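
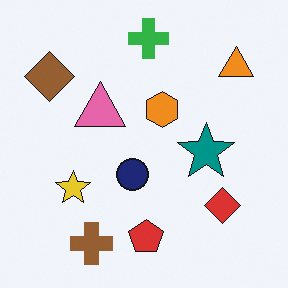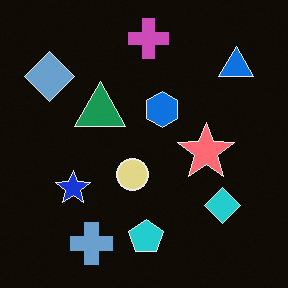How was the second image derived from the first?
The transformation is: color-inverted (negative).

The light background has become dark and every shape's color is its complement — a photographic negative.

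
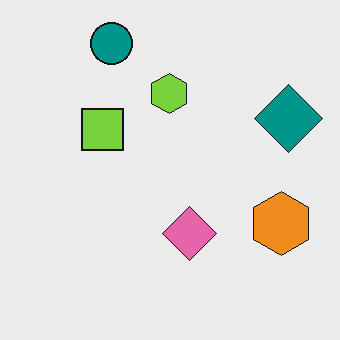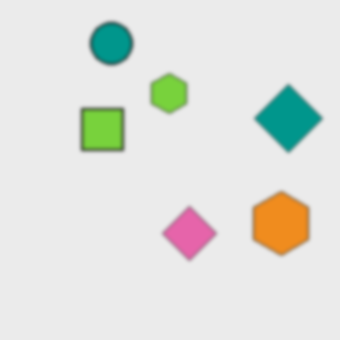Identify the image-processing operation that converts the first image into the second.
The second image is the first lightly blurred.

Shape edges and outlines are uniformly softened across the whole image.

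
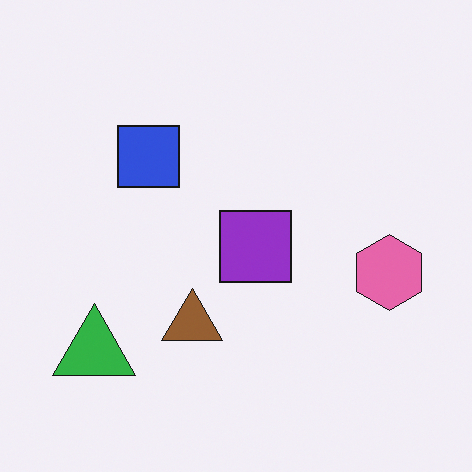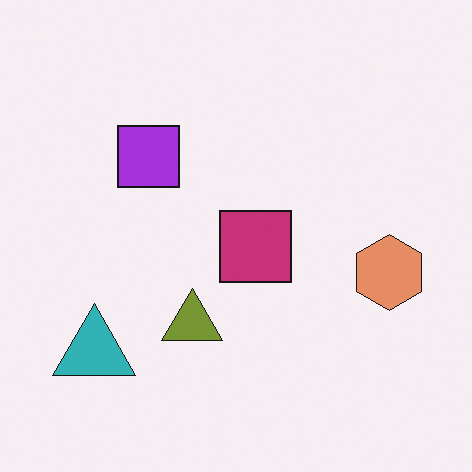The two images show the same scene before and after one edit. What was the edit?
Hue-shifted by a small amount.

Every shape's color has rotated by the same amount around the hue wheel — a uniform hue shift.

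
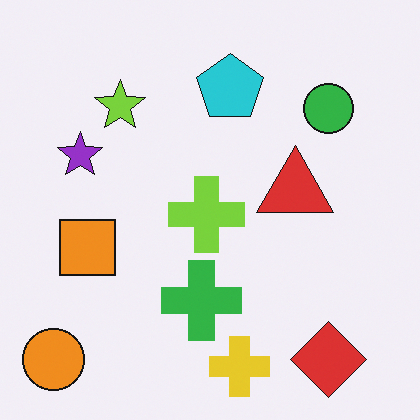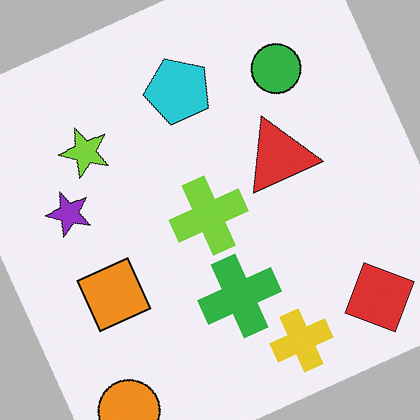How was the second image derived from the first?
The transformation is: rotated counter-clockwise by a moderate amount.

Every shape is tilted by the same angle and the image corners show triangular fill wedges — a whole-image rotation by a non-right angle.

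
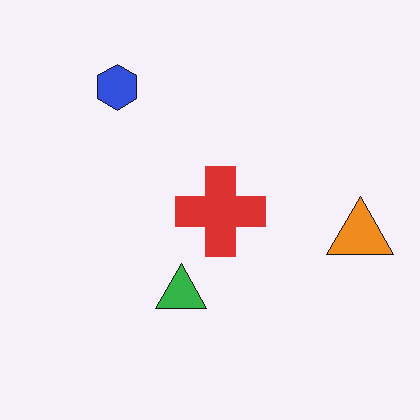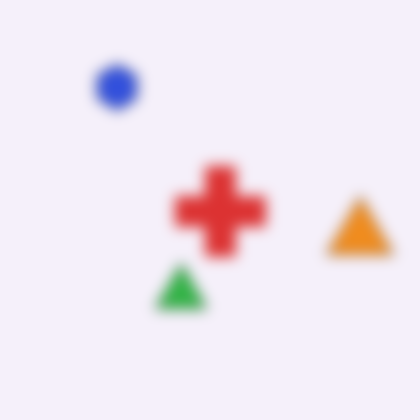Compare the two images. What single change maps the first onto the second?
The second image is the first heavily blurred.

Shape edges and outlines are uniformly softened across the whole image.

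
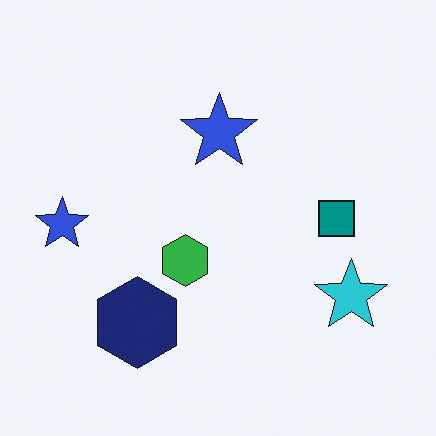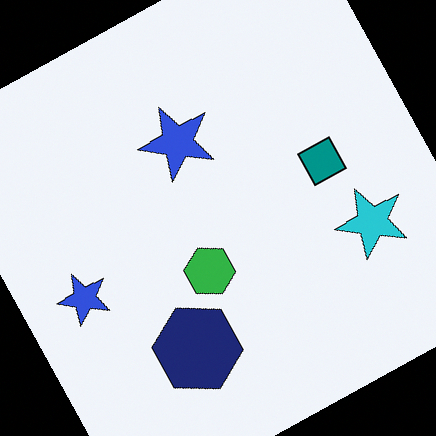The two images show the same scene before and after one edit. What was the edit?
The image was rotated counter-clockwise by a moderate amount.

Every shape is tilted by the same angle and the image corners show triangular fill wedges — a whole-image rotation by a non-right angle.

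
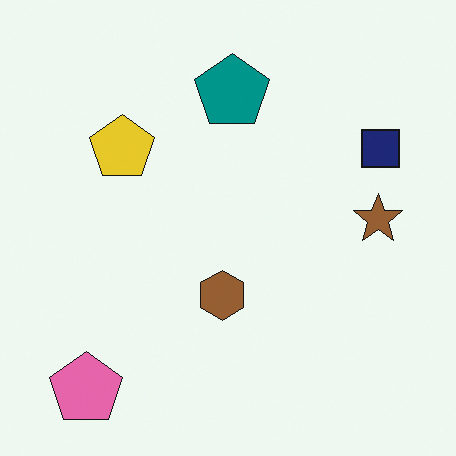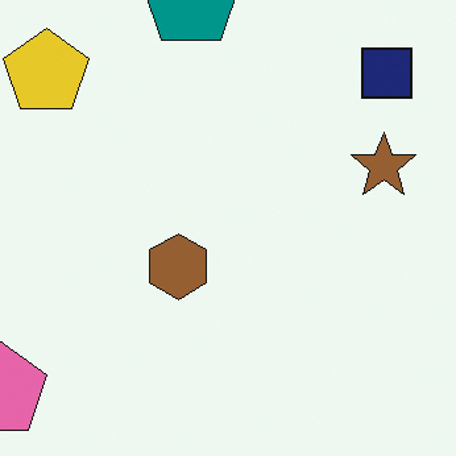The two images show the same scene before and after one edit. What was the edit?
Cropped slightly and scaled back up.

The visible shapes are larger and the field of view is narrower; shapes near the original edges may be partly or wholly outside the frame — a crop-and-rescale.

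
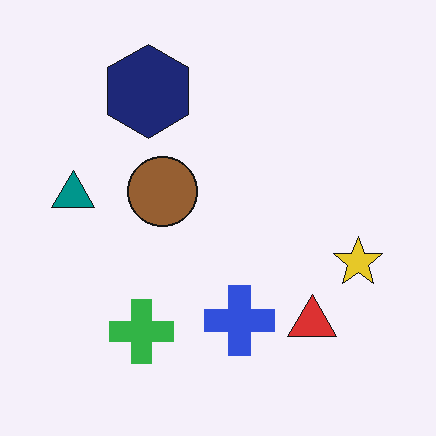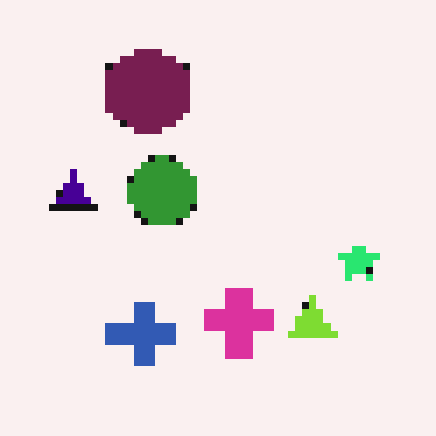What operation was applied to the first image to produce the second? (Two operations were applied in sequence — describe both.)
The image was pixelated into visible square blocks, then hue-shifted through roughly a third of the color wheel.

Shapes are reduced to large square blocks; fine edges and outlines are lost — a downscale-then-upscale (mosaic) effect. Every shape's color has rotated by the same amount around the hue wheel — a uniform hue shift.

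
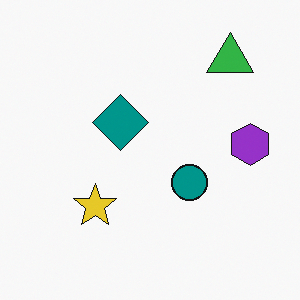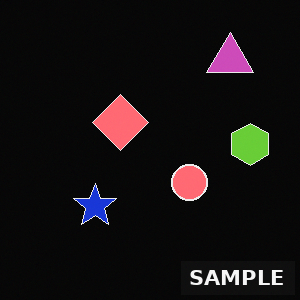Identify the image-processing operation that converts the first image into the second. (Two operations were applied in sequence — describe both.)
This is the original image color-inverted (negative), then watermarked with the text "SAMPLE" in the lower-right corner.

The light background has become dark and every shape's color is its complement — a photographic negative. A dark label reading "SAMPLE" appears in the lower-right corner.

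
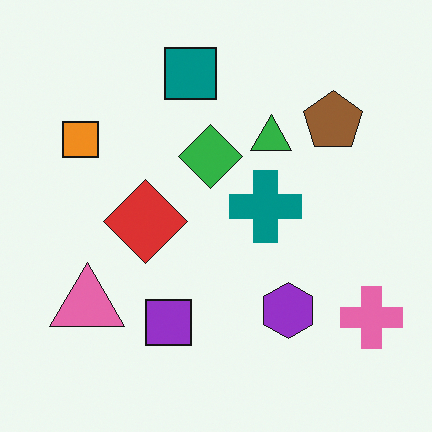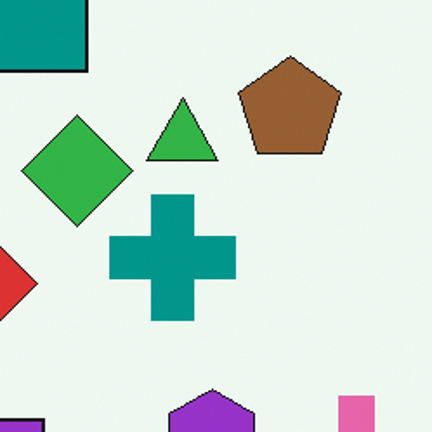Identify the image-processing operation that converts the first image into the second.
It was cropped tightly and scaled back up.

The visible shapes are larger and the field of view is narrower; shapes near the original edges may be partly or wholly outside the frame — a crop-and-rescale.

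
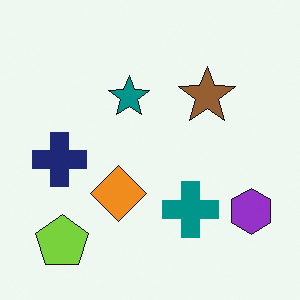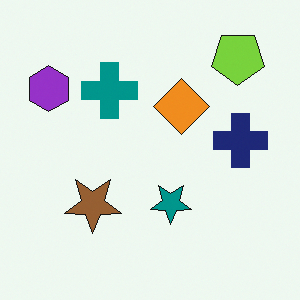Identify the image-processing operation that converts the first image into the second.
The image was rotated 180°.

The lime pentagon sits in the bottom-left of the first image and the top-right of the second — consistent with a whole-image 180° rotation.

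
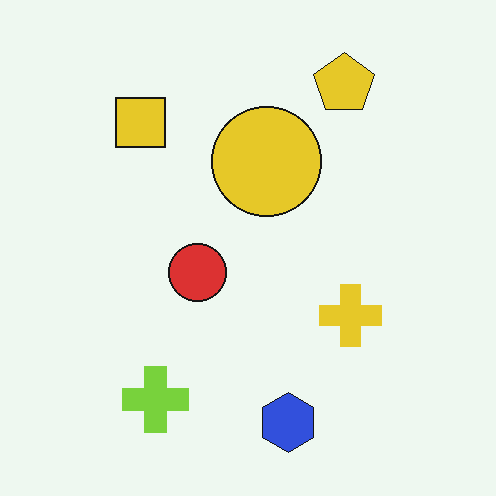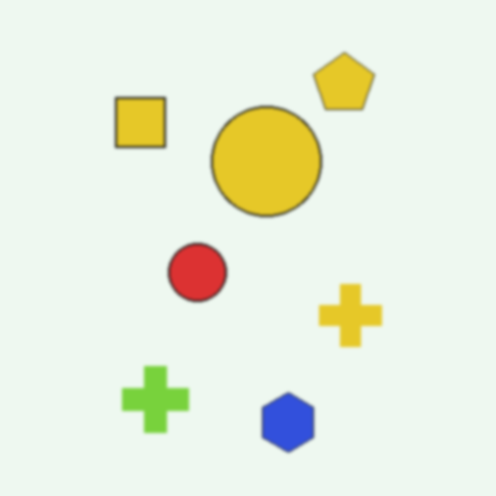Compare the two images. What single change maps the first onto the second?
Given a subtle gaussian blur.

Shape edges and outlines are uniformly softened across the whole image.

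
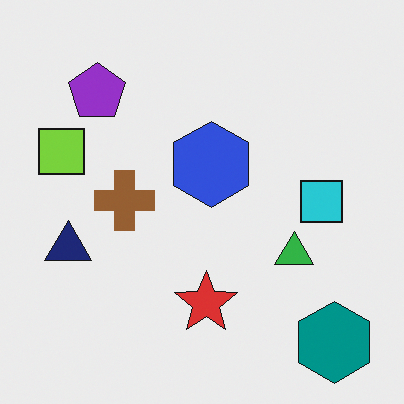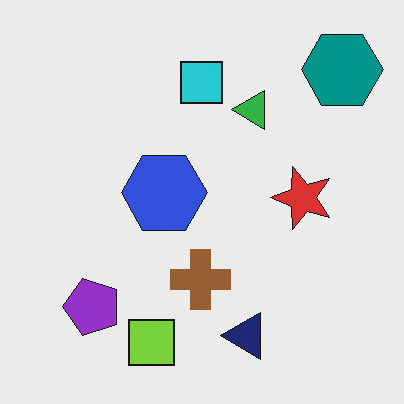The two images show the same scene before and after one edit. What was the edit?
The image was rotated 90° counter-clockwise.

The teal hexagon sits in the bottom-right of the first image and the top-right of the second — consistent with a whole-image 90° counter-clockwise rotation.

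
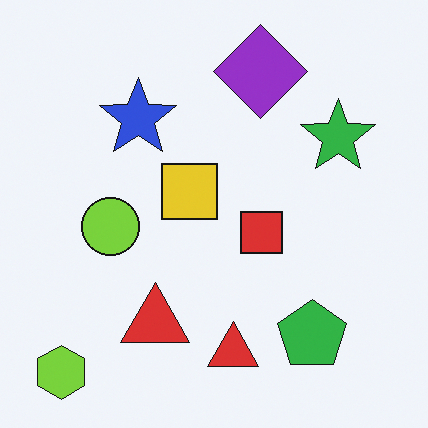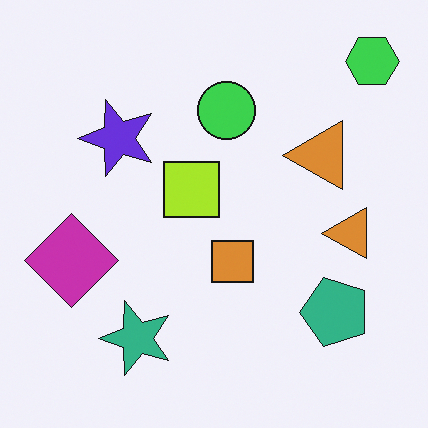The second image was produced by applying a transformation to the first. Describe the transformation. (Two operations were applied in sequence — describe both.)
The image was transposed (reflected across the top-left ↔ bottom-right diagonal), then hue-shifted by a small amount.

Shapes have swapped their row and column positions — what was in the top-right is now in the bottom-left — a diagonal reflection. Every shape's color has rotated by the same amount around the hue wheel — a uniform hue shift.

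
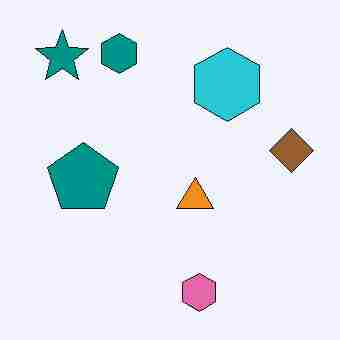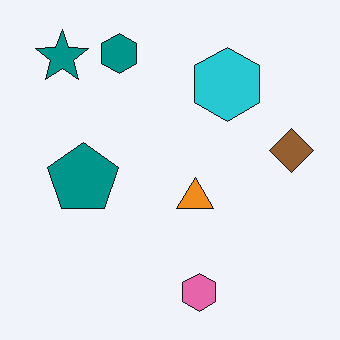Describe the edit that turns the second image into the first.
It was degraded with heavy JPEG compression.

Blocky 8×8 compression artifacts appear around shape edges and the flat background shows ringing — characteristic JPEG degradation.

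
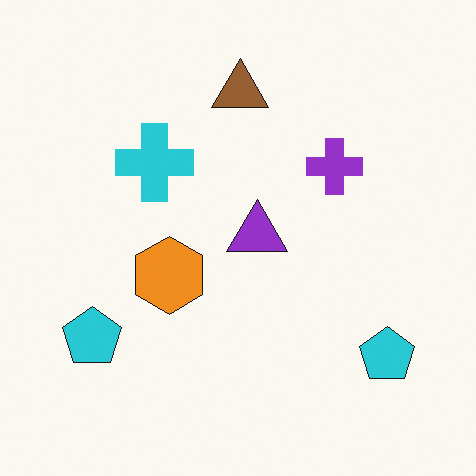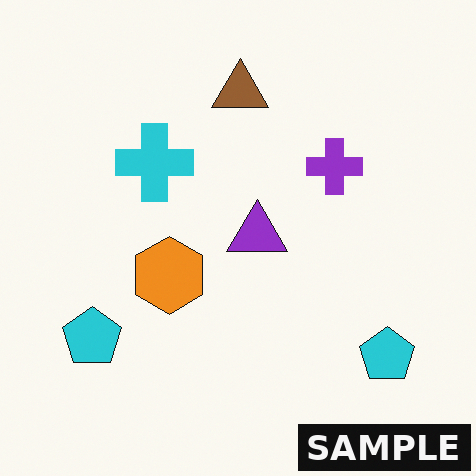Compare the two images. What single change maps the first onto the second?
It was watermarked with the text "SAMPLE" in the lower-right corner.

A dark label reading "SAMPLE" appears in the lower-right corner.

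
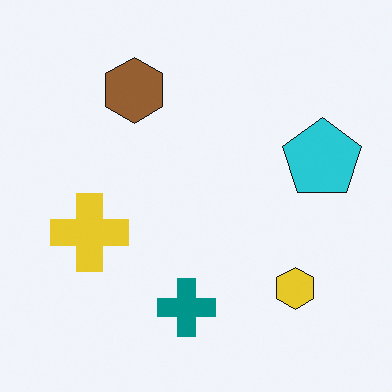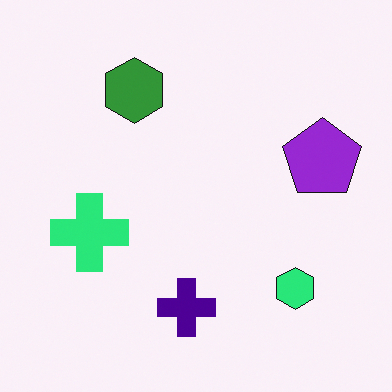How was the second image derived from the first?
The transformation is: hue-shifted noticeably.

Every shape's color has rotated by the same amount around the hue wheel — a uniform hue shift.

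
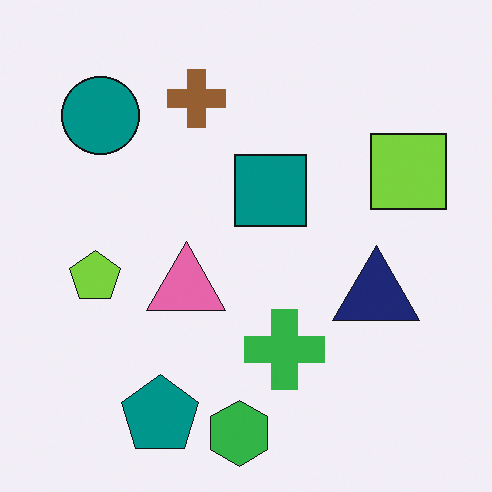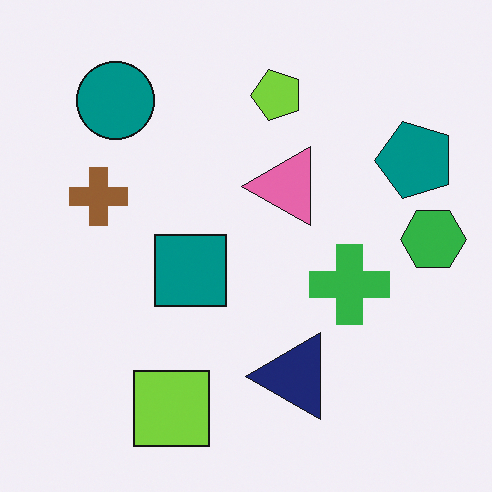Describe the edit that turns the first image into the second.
This is the original image transposed (reflected across the top-left ↔ bottom-right diagonal).

Shapes have swapped their row and column positions — what was in the top-right is now in the bottom-left — a diagonal reflection.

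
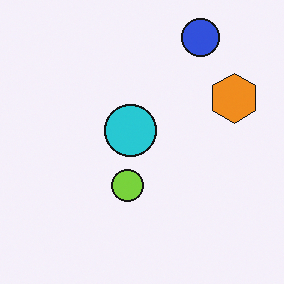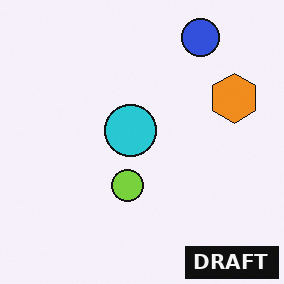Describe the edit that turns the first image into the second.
This is the original image watermarked with the text "DRAFT" in the lower-right corner.

A dark label reading "DRAFT" appears in the lower-right corner.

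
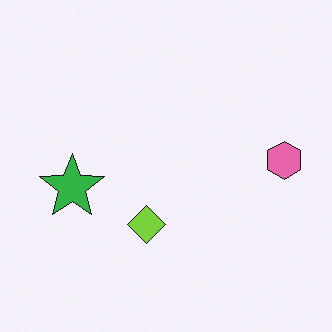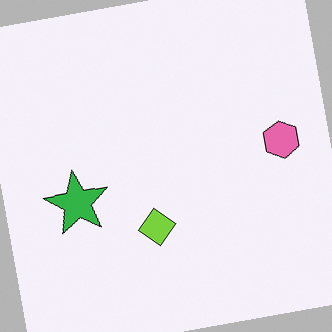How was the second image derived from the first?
The transformation is: rotated counter-clockwise by a slight angle.

Every shape is tilted by the same angle and the image corners show triangular fill wedges — a whole-image rotation by a non-right angle.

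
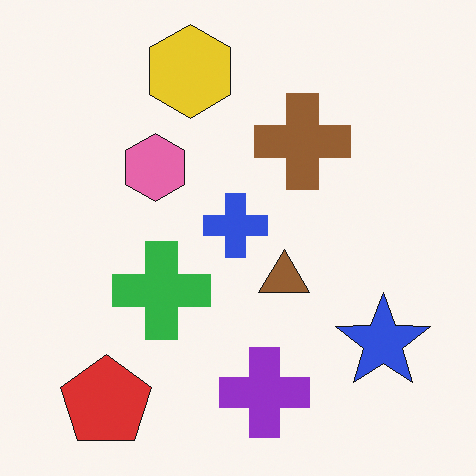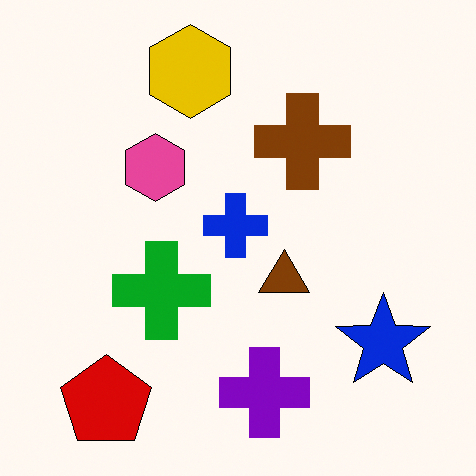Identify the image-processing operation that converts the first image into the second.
Given slightly increased contrast.

Tones are pushed away from mid-grey across the whole image — a global contrast change.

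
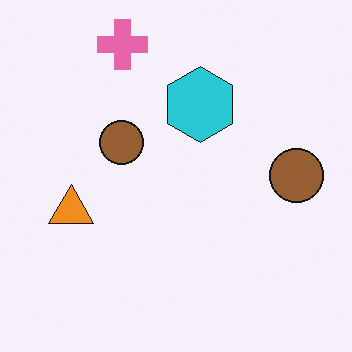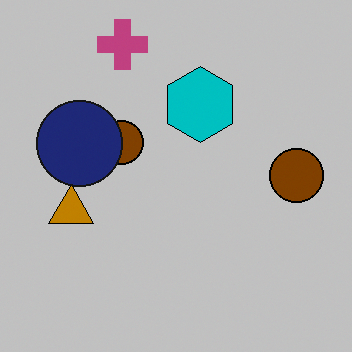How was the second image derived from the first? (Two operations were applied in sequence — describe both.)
The image was aggressively posterized, then overlaid with an additional navy circle.

Each flat color has snapped to a coarser quantized level — most visibly, the near-white background has dropped to a flat grey. A navy circle appears in the second image that is absent from the first.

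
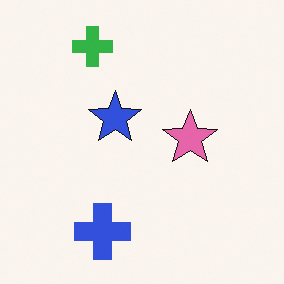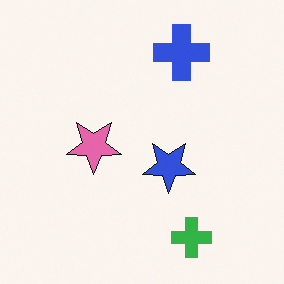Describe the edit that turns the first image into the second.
This is the original image rotated 180°.

The green cross sits in the top-left of the first image and the bottom-right of the second — consistent with a whole-image 180° rotation.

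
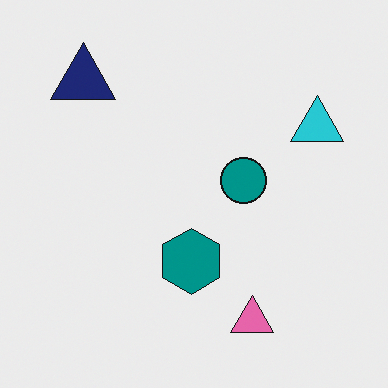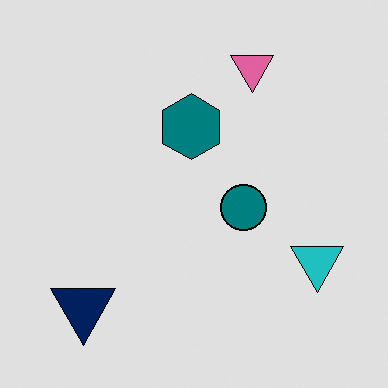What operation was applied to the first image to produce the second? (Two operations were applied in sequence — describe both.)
The image was posterized to a reduced palette, then flipped vertically (top ↔ bottom).

Each flat color has snapped to a coarser quantized level — most visibly, the near-white background has dropped to a flat grey. The pink triangle is in the bottom of the first image and the top of the second — shapes on opposite sides of the horizontal midline have swapped in a mirror flip.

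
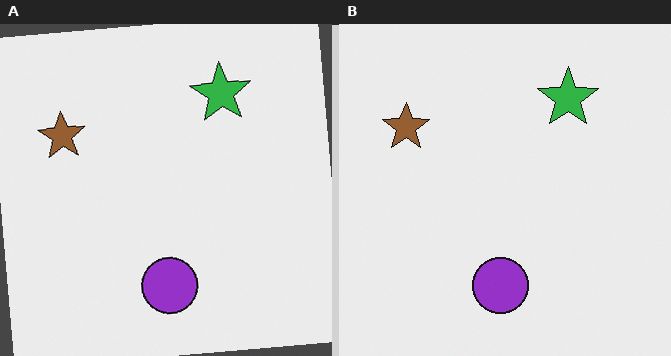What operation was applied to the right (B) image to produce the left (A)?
The left (A) image is the right (B) rotated counter-clockwise by a small amount.

Every shape is tilted by the same angle and the image corners show triangular fill wedges — a whole-image rotation by a non-right angle.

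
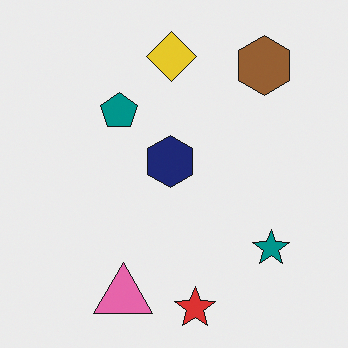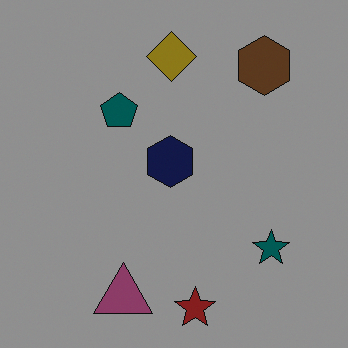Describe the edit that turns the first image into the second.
The transformation is: substantially darkened.

Every pixel — background and shapes alike — is uniformly darkened.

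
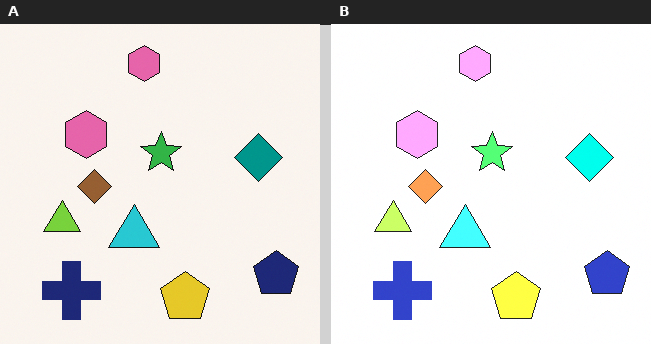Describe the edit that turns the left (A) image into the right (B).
The transformation is: noticeably brightened.

Every pixel — background and shapes alike — is uniformly brightened.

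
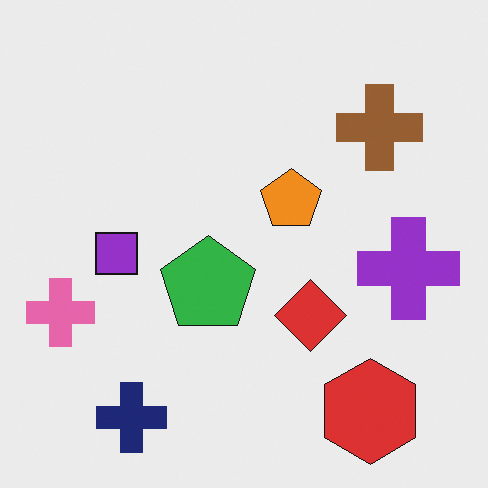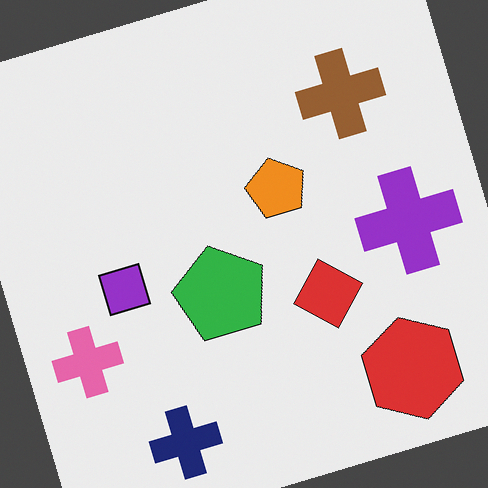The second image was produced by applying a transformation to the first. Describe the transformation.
It was rotated counter-clockwise by a moderate amount.

Every shape is tilted by the same angle and the image corners show triangular fill wedges — a whole-image rotation by a non-right angle.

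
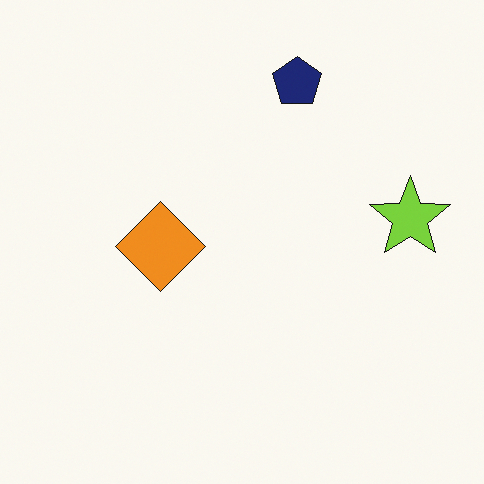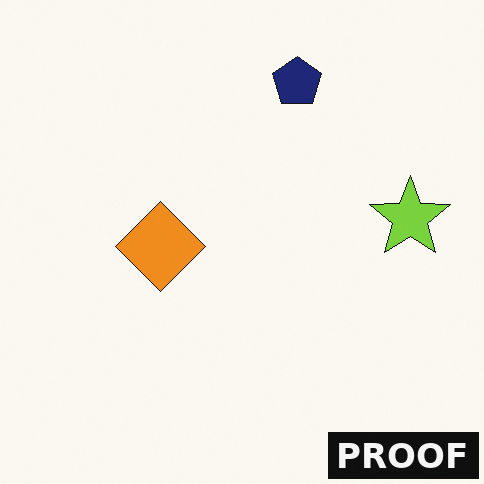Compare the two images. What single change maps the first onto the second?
Watermarked with the text "PROOF" in the lower-right corner.

A dark label reading "PROOF" appears in the lower-right corner.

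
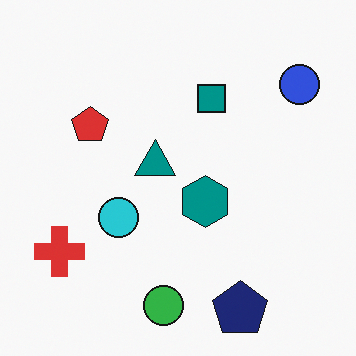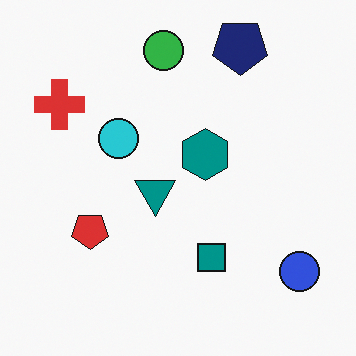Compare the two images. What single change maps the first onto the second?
It was flipped vertically (top ↔ bottom).

The navy pentagon is in the bottom-right of the first image and the top-right of the second — shapes on opposite sides of the horizontal midline have swapped in a mirror flip.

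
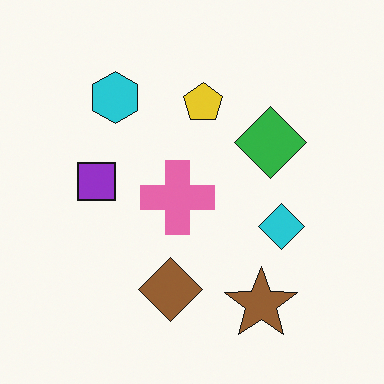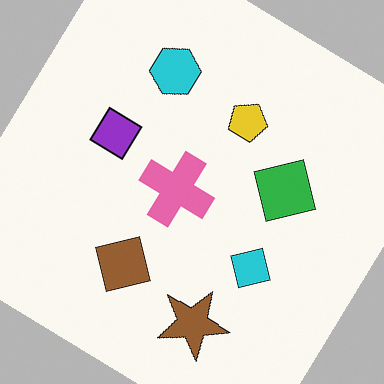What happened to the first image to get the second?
The transformation is: rotated clockwise by a large amount — several tens of degrees.

Every shape is tilted by the same angle and the image corners show triangular fill wedges — a whole-image rotation by a non-right angle.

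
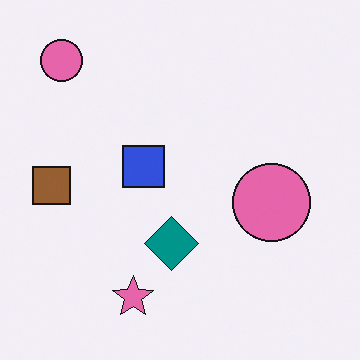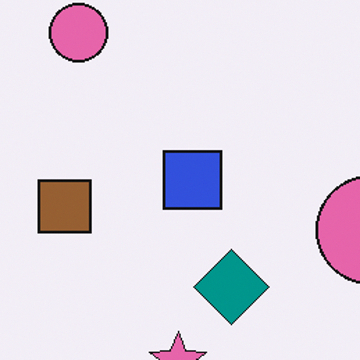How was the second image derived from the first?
The second image is the first cropped to a modestly smaller region and rescaled.

The visible shapes are larger and the field of view is narrower; shapes near the original edges may be partly or wholly outside the frame — a crop-and-rescale.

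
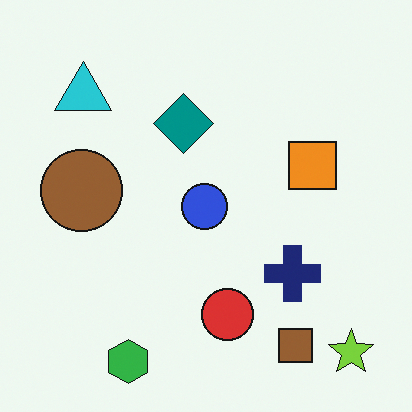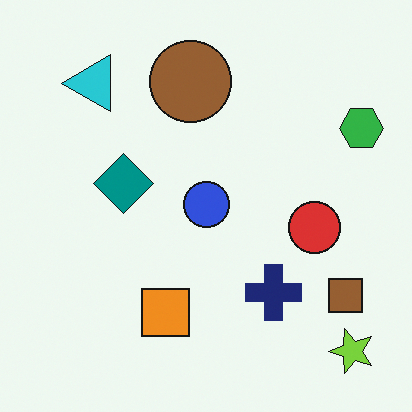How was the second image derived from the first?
It was transposed (reflected across the top-left ↔ bottom-right diagonal).

Shapes have swapped their row and column positions — what was in the top-right is now in the bottom-left — a diagonal reflection.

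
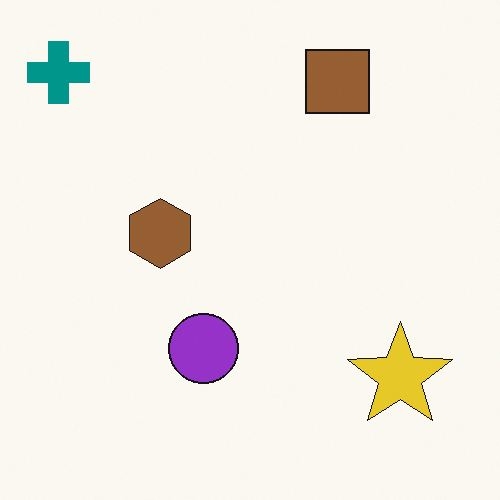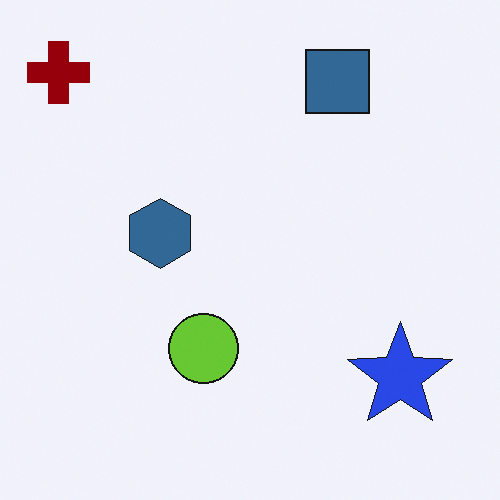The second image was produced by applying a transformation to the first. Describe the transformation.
The image was hue-shifted through roughly half the color wheel.

Every shape's color has rotated by the same amount around the hue wheel — a uniform hue shift.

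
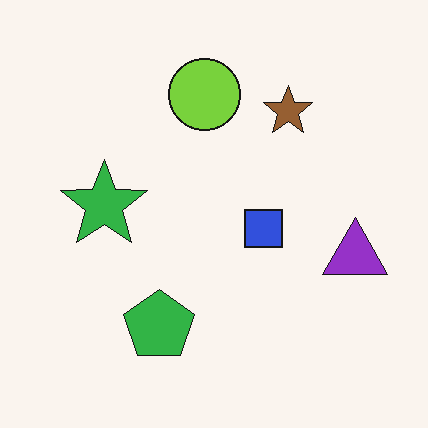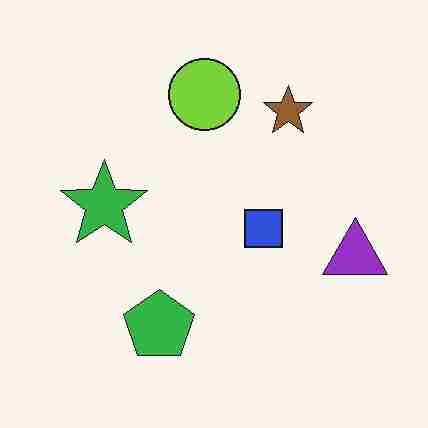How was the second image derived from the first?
The transformation is: heavily JPEG-compressed with obvious blocking artifacts.

Blocky 8×8 compression artifacts appear around shape edges and the flat background shows ringing — characteristic JPEG degradation.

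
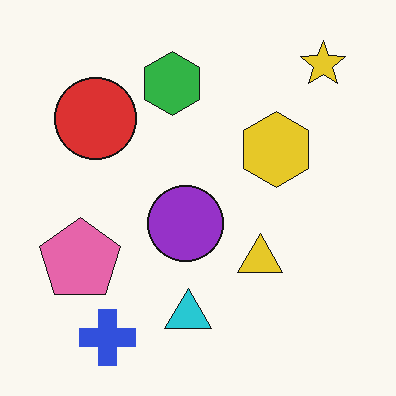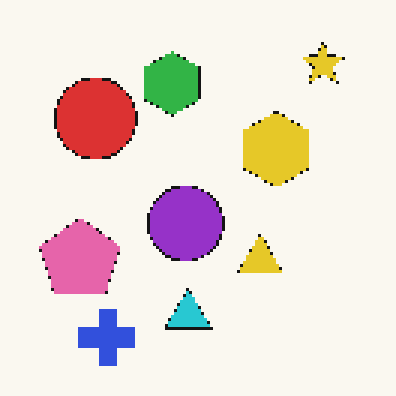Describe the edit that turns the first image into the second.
The second image is the first mildly pixelated.

Shapes are reduced to large square blocks; fine edges and outlines are lost — a downscale-then-upscale (mosaic) effect.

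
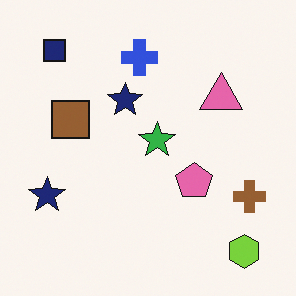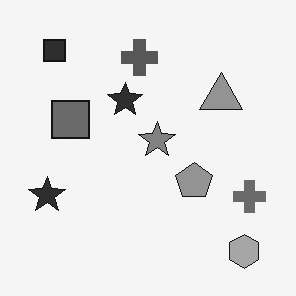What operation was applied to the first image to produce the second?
The image was converted to grayscale.

All color is removed — every shape is now a shade of grey.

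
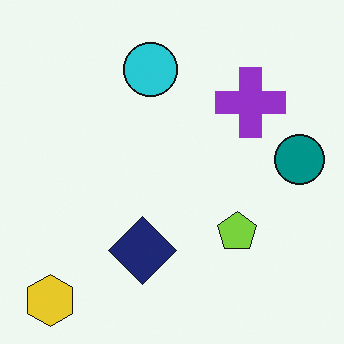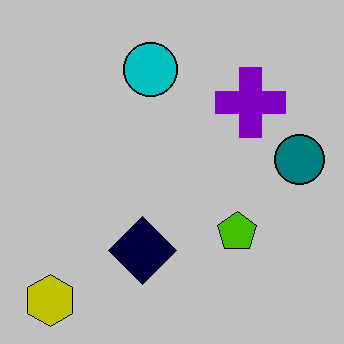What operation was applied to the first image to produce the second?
The second image is the first heavily posterized to just a handful of flat colors.

Each flat color has snapped to a coarser quantized level — most visibly, the near-white background has dropped to a flat grey.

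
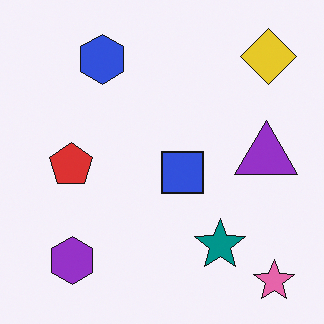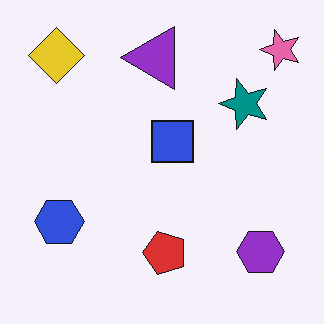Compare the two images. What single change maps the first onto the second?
The image was rotated 90° counter-clockwise.

The pink star sits in the bottom-right of the first image and the top-right of the second — consistent with a whole-image 90° counter-clockwise rotation.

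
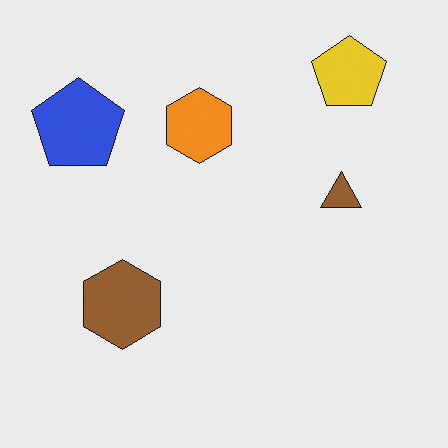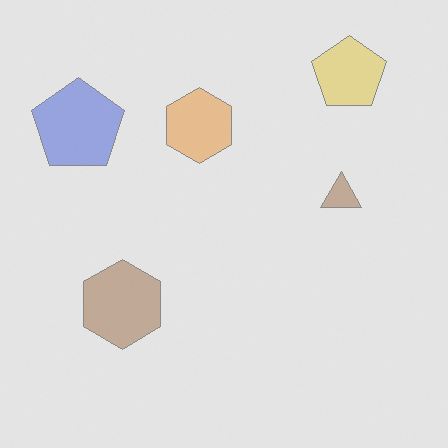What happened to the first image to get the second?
It was washed out (contrast reduced).

Tones are pushed toward mid-grey across the whole image — a global contrast change.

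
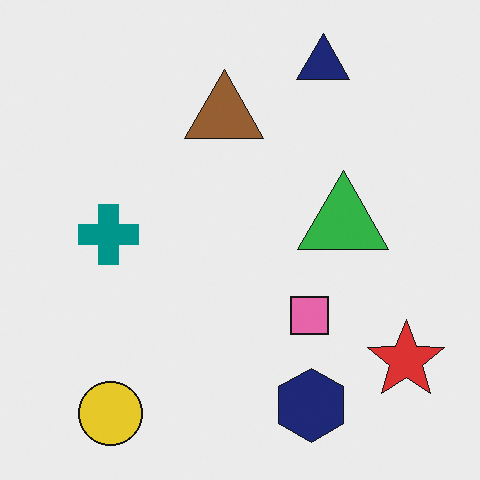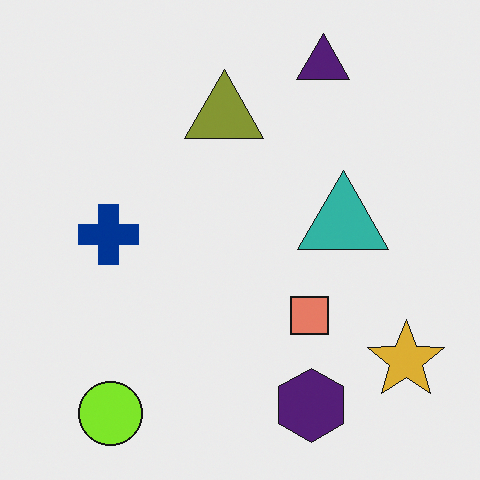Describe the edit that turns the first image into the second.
This is the original image hue-shifted by a small amount.

Every shape's color has rotated by the same amount around the hue wheel — a uniform hue shift.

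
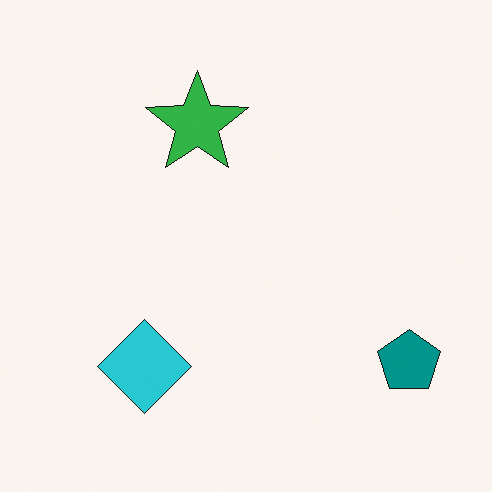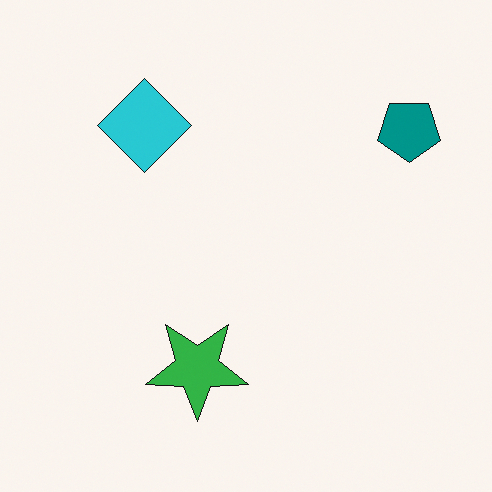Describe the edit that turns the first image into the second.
Flipped vertically (top ↔ bottom).

The green star is in the top of the first image and the bottom of the second — shapes on opposite sides of the horizontal midline have swapped in a mirror flip.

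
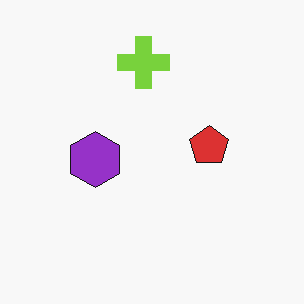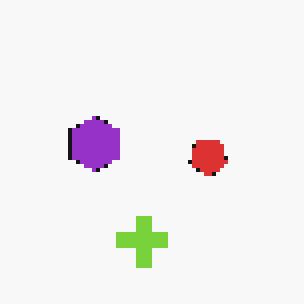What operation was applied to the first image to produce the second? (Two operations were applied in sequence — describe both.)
Flipped vertically (top ↔ bottom), then mildly pixelated.

The lime cross is in the top of the first image and the bottom of the second — shapes on opposite sides of the horizontal midline have swapped in a mirror flip. Shapes are reduced to large square blocks; fine edges and outlines are lost — a downscale-then-upscale (mosaic) effect.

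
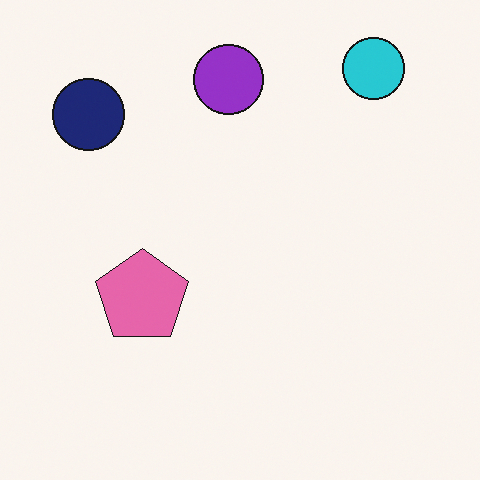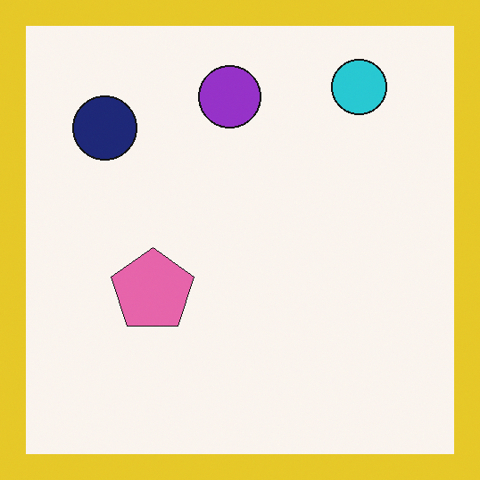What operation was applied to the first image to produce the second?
The transformation is: framed with a yellow border.

A solid yellow frame runs around the edge of the second image, with the content slightly shrunk inside it.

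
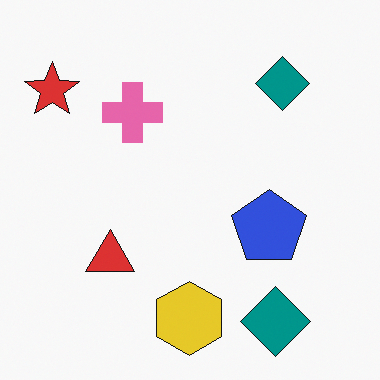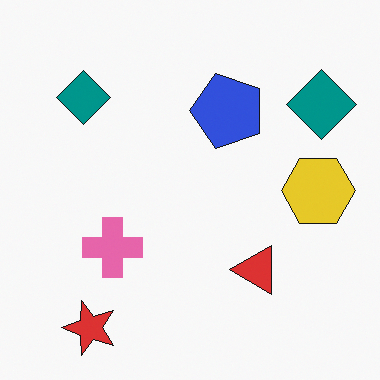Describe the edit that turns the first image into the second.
The image was rotated 90° counter-clockwise.

The red star sits in the top-left of the first image and the bottom-left of the second — consistent with a whole-image 90° counter-clockwise rotation.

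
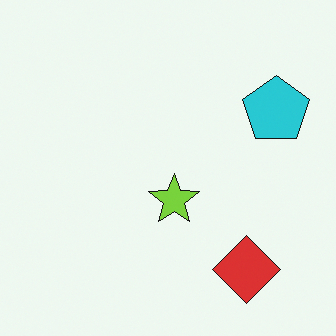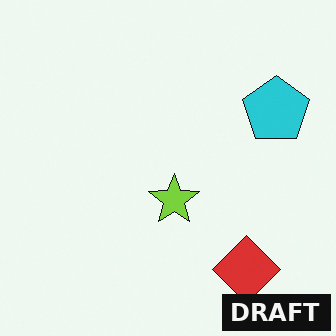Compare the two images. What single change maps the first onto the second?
The image was watermarked with the text "DRAFT" in the lower-right corner.

A dark label reading "DRAFT" appears in the lower-right corner.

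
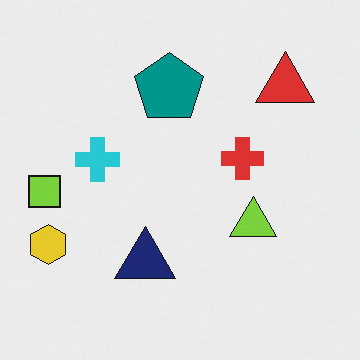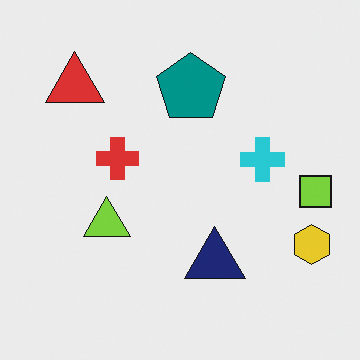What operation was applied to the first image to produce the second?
It was flipped horizontally (left ↔ right).

The lime square is in the left of the first image and the right of the second — shapes on opposite sides of the vertical midline have swapped in a mirror flip.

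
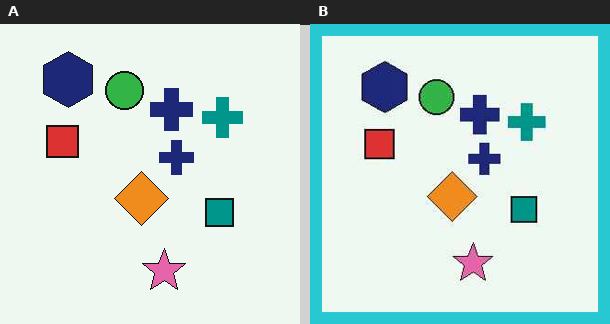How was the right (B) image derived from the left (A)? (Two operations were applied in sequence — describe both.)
The image was given moderate JPEG compression, then framed with a cyan border.

Blocky 8×8 compression artifacts appear around shape edges and the flat background shows ringing — characteristic JPEG degradation. A solid cyan frame runs around the edge of the right (B) image, with the content slightly shrunk inside it.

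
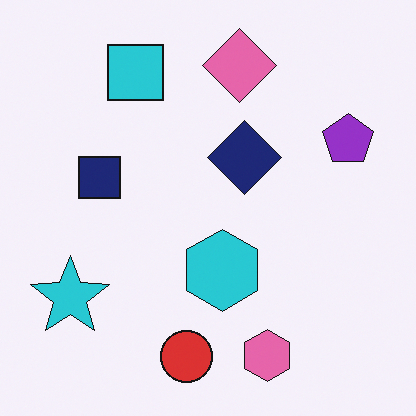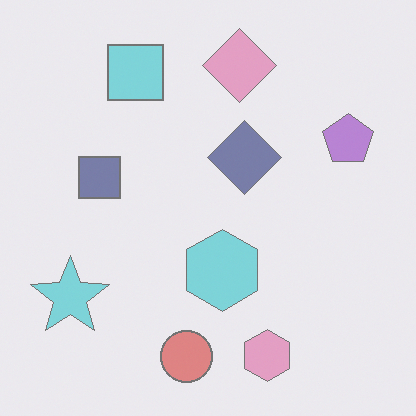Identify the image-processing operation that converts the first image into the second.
The second image is the first washed out (contrast reduced).

Tones are pushed toward mid-grey across the whole image — a global contrast change.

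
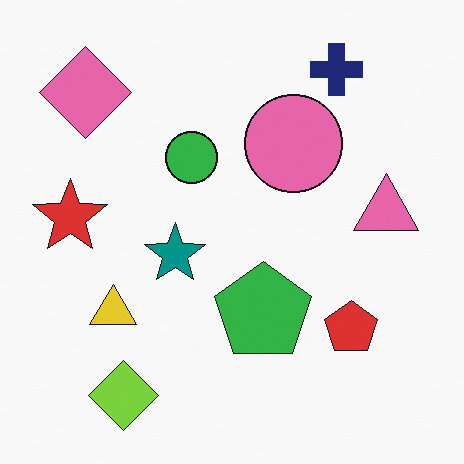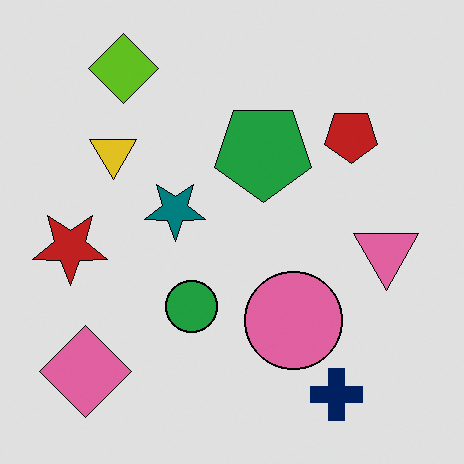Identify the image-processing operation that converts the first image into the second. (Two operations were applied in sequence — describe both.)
The transformation is: moderately posterized, then flipped vertically (top ↔ bottom).

Each flat color has snapped to a coarser quantized level — most visibly, the near-white background has dropped to a flat grey. The navy cross is in the top-right of the first image and the bottom-right of the second — shapes on opposite sides of the horizontal midline have swapped in a mirror flip.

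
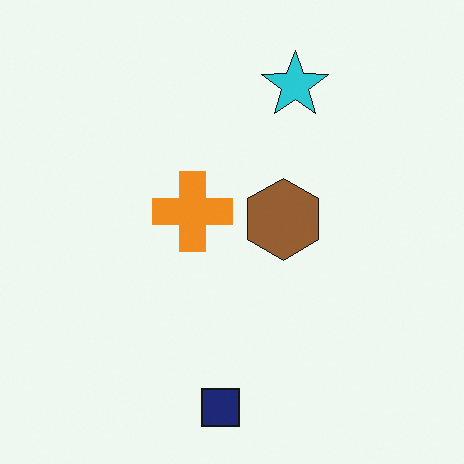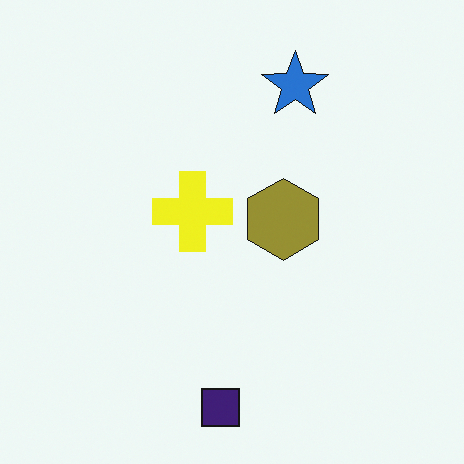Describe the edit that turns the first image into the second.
The second image is the first hue-shifted slightly.

Every shape's color has rotated by the same amount around the hue wheel — a uniform hue shift.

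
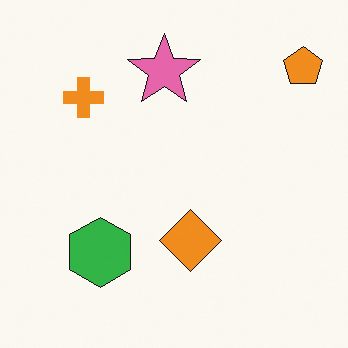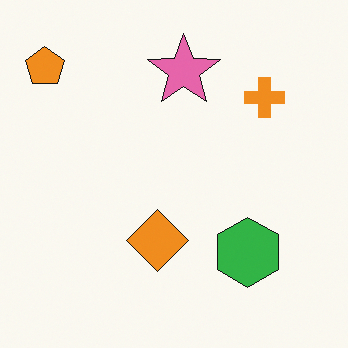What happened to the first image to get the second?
Flipped horizontally (left ↔ right).

The orange pentagon is in the top-right of the first image and the top-left of the second — shapes on opposite sides of the vertical midline have swapped in a mirror flip.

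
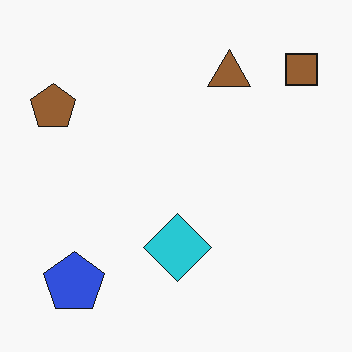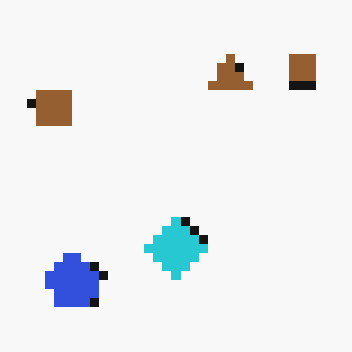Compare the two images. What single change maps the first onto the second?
It was heavily pixelated into large blocks.

Shapes are reduced to large square blocks; fine edges and outlines are lost — a downscale-then-upscale (mosaic) effect.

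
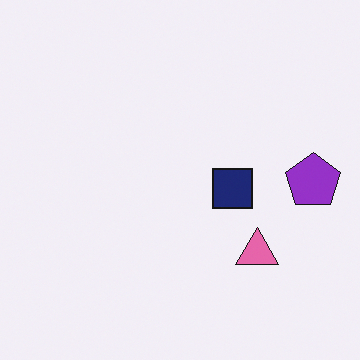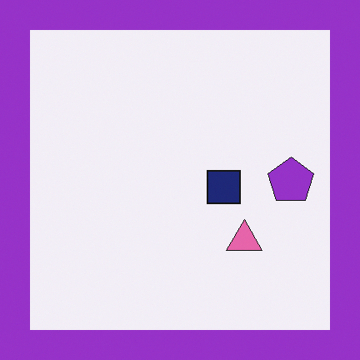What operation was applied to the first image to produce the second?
The image was framed with a purple border.

A solid purple frame runs around the edge of the second image, with the content slightly shrunk inside it.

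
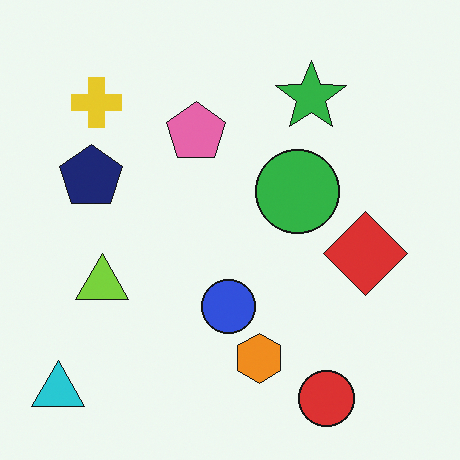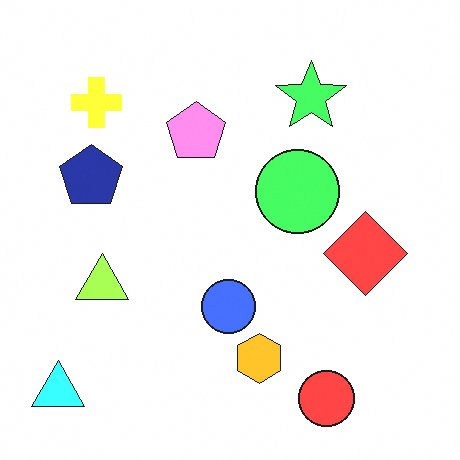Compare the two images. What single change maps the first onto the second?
The image was substantially brightened.

Every pixel — background and shapes alike — is uniformly brightened.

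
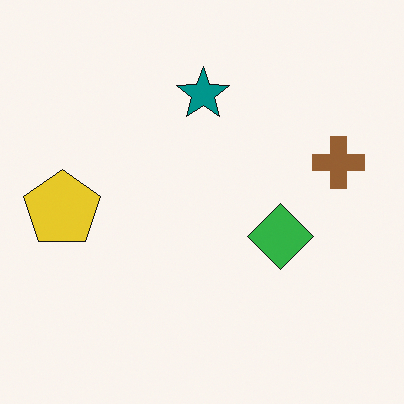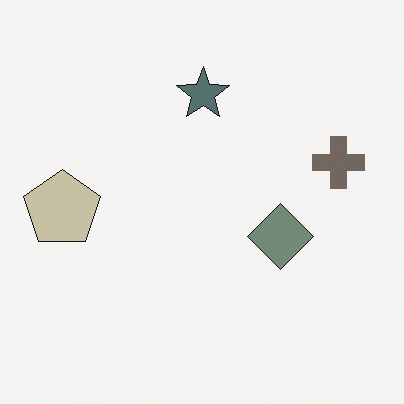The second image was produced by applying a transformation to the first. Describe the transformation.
The transformation is: heavily desaturated.

All colors are more muted and greyish — a global saturation change.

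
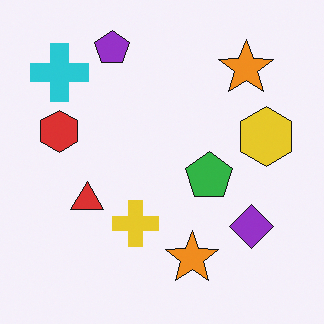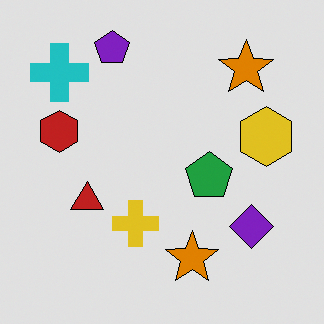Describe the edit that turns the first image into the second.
Posterized to a reduced palette.

Each flat color has snapped to a coarser quantized level — most visibly, the near-white background has dropped to a flat grey.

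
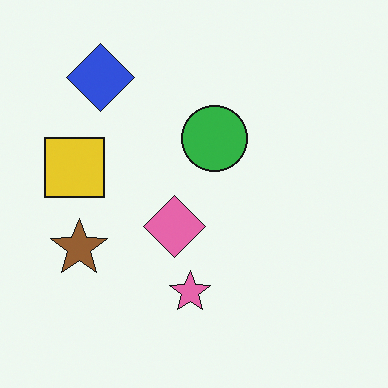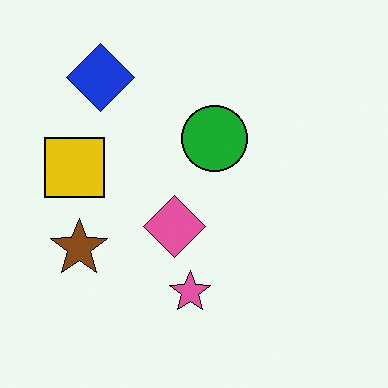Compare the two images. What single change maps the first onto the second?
This is the original image given slightly increased contrast.

Tones are pushed away from mid-grey across the whole image — a global contrast change.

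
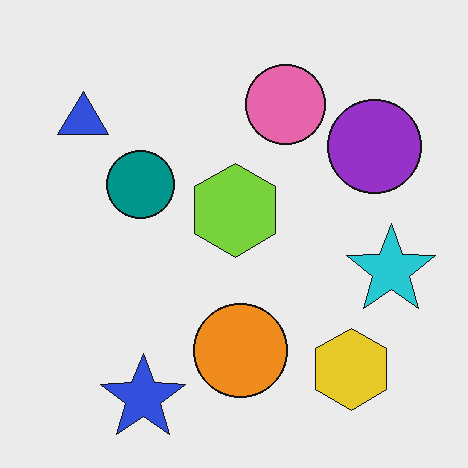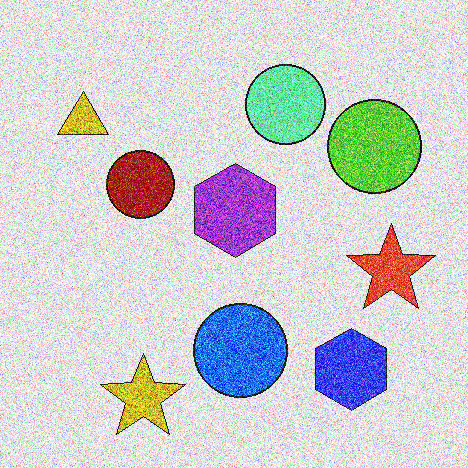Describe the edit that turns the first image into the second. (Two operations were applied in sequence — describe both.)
This is the original image degraded with a thick layer of grain, then hue-shifted by a large amount.

Random speckle covers the whole image, including the flat background. Every shape's color has rotated by the same amount around the hue wheel — a uniform hue shift.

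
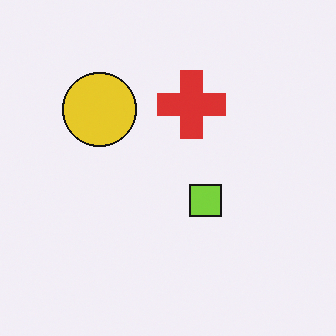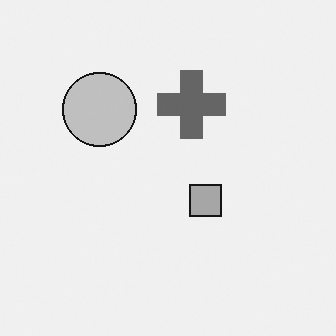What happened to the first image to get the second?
The second image is the first converted to grayscale.

All color is removed — every shape is now a shade of grey.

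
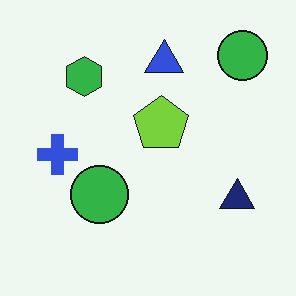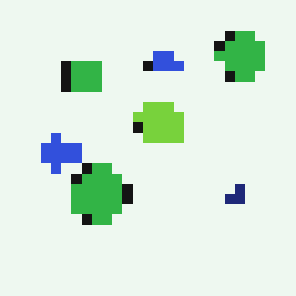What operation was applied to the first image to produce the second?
Heavily pixelated into large blocks.

Shapes are reduced to large square blocks; fine edges and outlines are lost — a downscale-then-upscale (mosaic) effect.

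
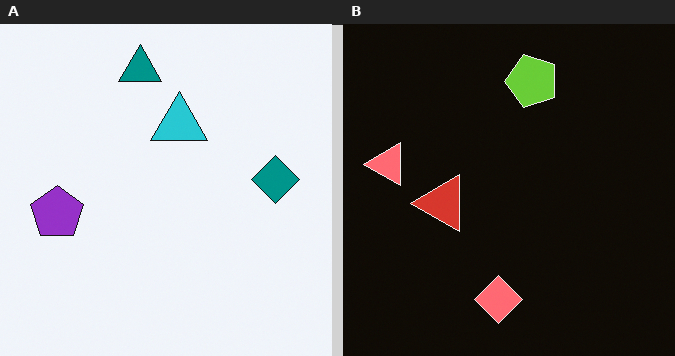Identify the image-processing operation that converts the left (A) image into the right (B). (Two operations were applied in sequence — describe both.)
The transformation is: transposed (reflected across the top-left ↔ bottom-right diagonal), then color-inverted (negative).

Shapes have swapped their row and column positions — what was in the top-right is now in the bottom-left — a diagonal reflection. The light background has become dark and every shape's color is its complement — a photographic negative.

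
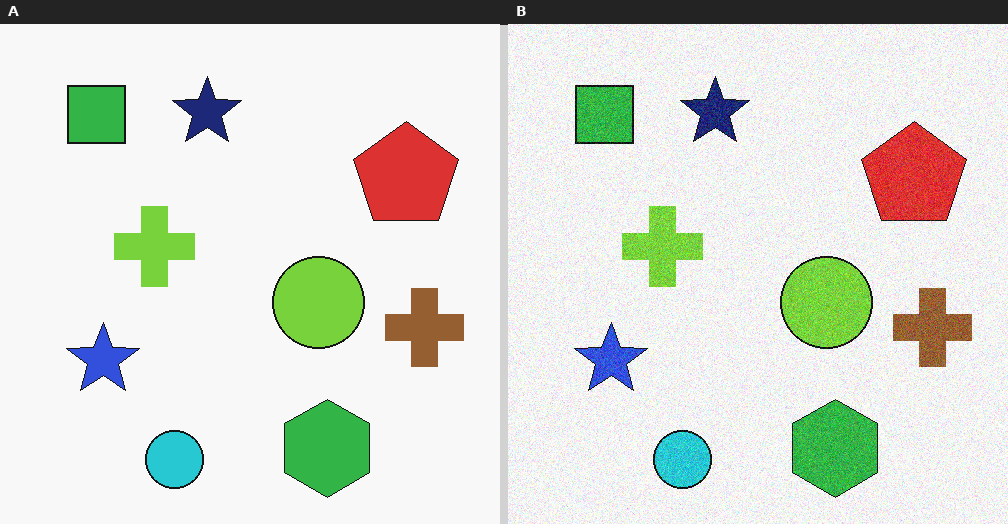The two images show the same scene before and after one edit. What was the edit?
Degraded with moderate additive noise.

Random speckle covers the whole image, including the flat background.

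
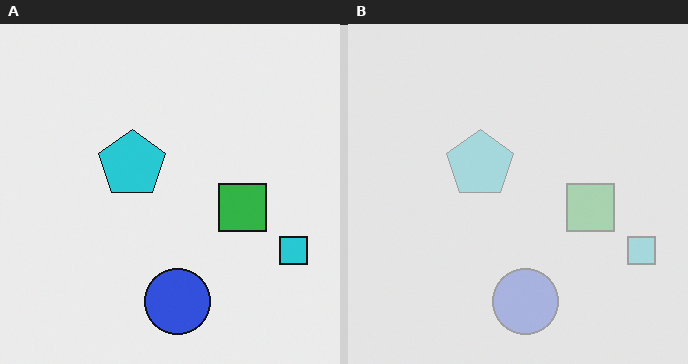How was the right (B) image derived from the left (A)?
The right (B) image is the left (A) washed out (contrast reduced).

Tones are pushed toward mid-grey across the whole image — a global contrast change.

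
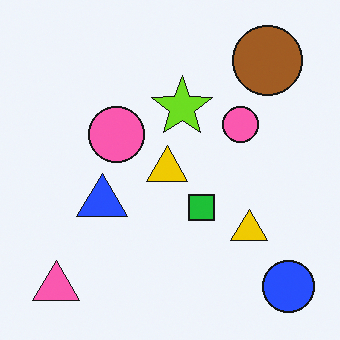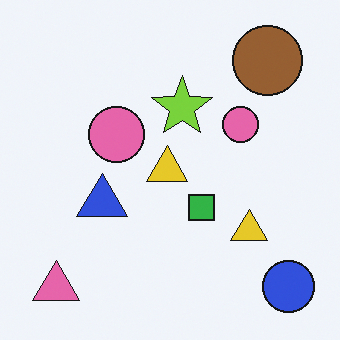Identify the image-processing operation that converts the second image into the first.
This is the original image slightly oversaturated.

All colors are more vivid — a global saturation change.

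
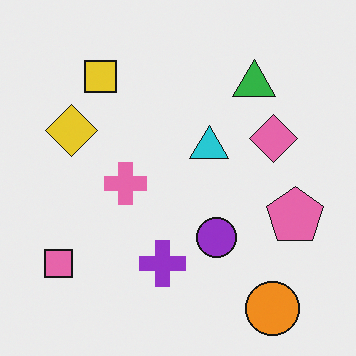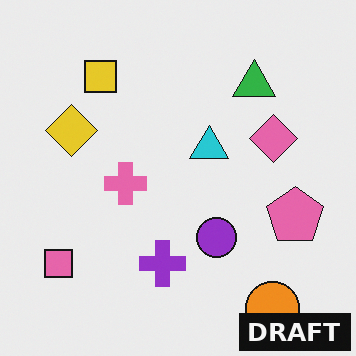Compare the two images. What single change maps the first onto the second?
Watermarked with the text "DRAFT" in the lower-right corner.

A dark label reading "DRAFT" appears in the lower-right corner.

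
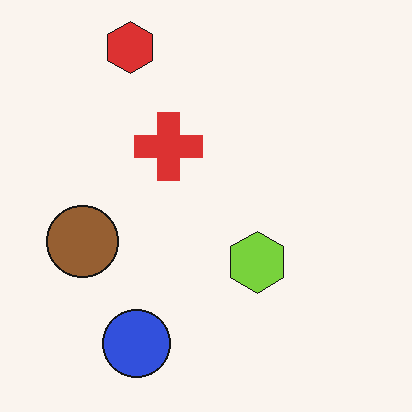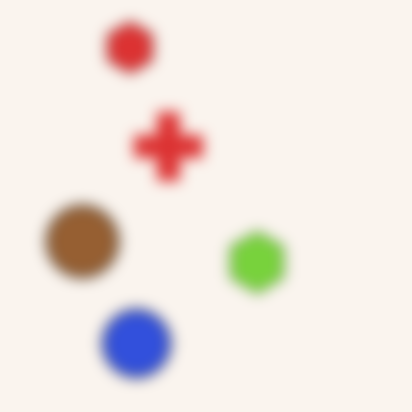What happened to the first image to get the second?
The transformation is: strongly gaussian-blurred.

Shape edges and outlines are uniformly softened across the whole image.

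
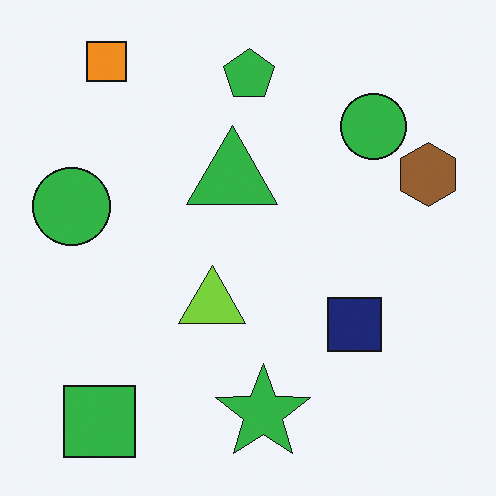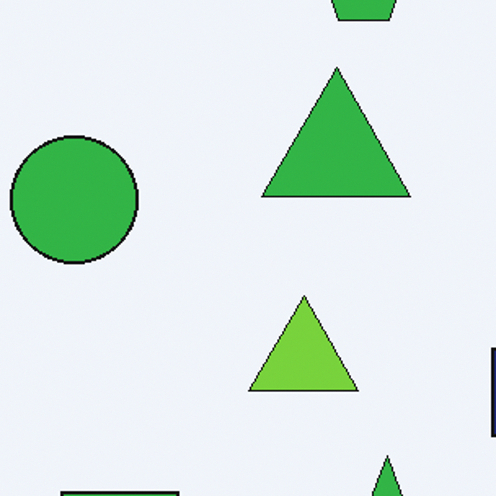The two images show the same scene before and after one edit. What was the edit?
It was cropped tightly and scaled back up.

The visible shapes are larger and the field of view is narrower; shapes near the original edges may be partly or wholly outside the frame — a crop-and-rescale.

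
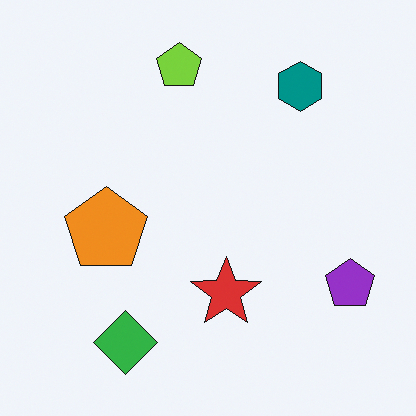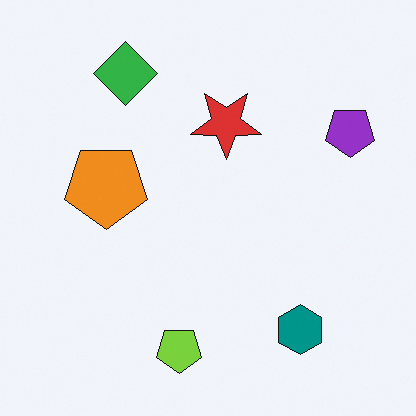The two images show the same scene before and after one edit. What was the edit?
It was flipped vertically (top ↔ bottom).

The lime pentagon is in the top of the first image and the bottom of the second — shapes on opposite sides of the horizontal midline have swapped in a mirror flip.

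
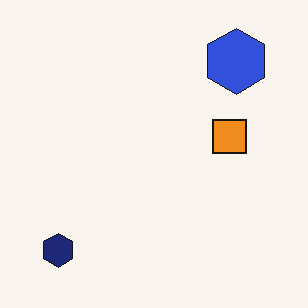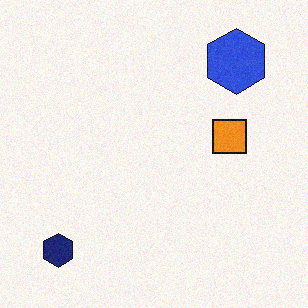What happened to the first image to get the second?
Degraded with subtle gaussian noise.

Random speckle covers the whole image, including the flat background.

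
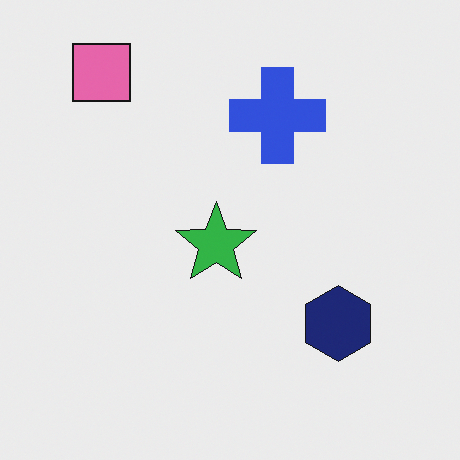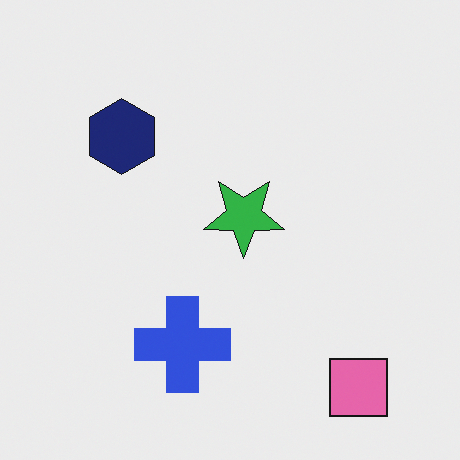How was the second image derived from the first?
Rotated 180°.

The pink square sits in the top-left of the first image and the bottom-right of the second — consistent with a whole-image 180° rotation.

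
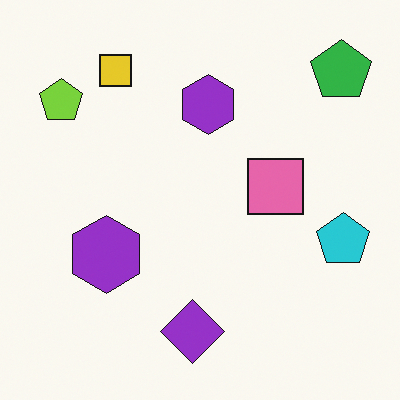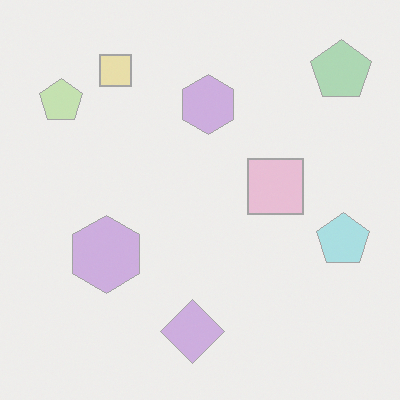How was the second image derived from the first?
It was washed out (contrast reduced).

Tones are pushed toward mid-grey across the whole image — a global contrast change.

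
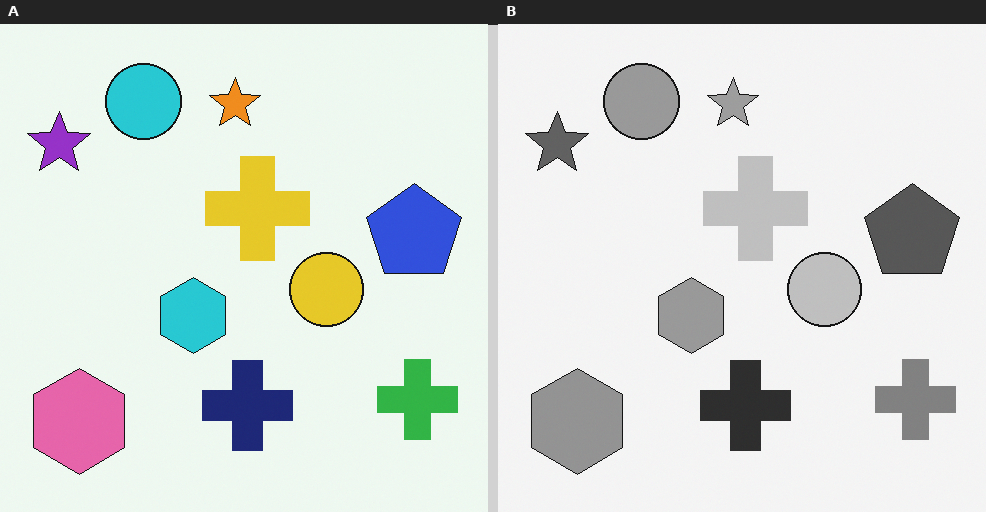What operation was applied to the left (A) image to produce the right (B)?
The image was converted to grayscale.

All color is removed — every shape is now a shade of grey.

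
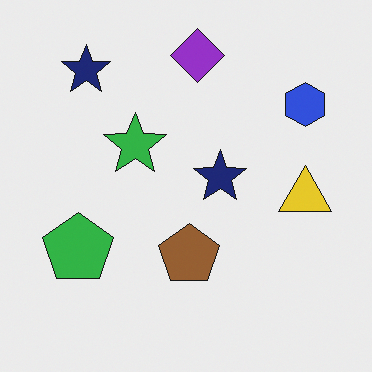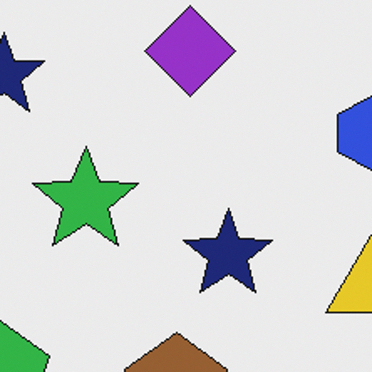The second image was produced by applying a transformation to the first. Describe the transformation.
It was cropped to a noticeably smaller region and rescaled.

The visible shapes are larger and the field of view is narrower; shapes near the original edges may be partly or wholly outside the frame — a crop-and-rescale.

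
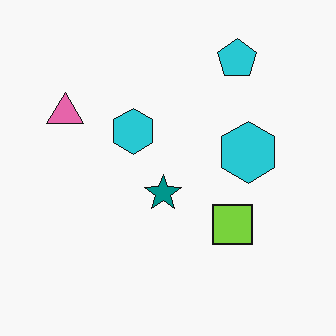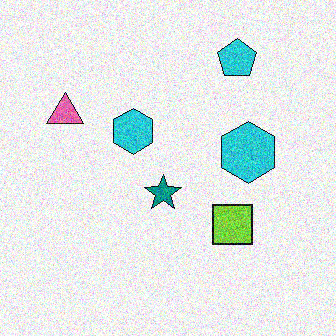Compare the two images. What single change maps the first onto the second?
Degraded with a thick layer of grain.

Random speckle covers the whole image, including the flat background.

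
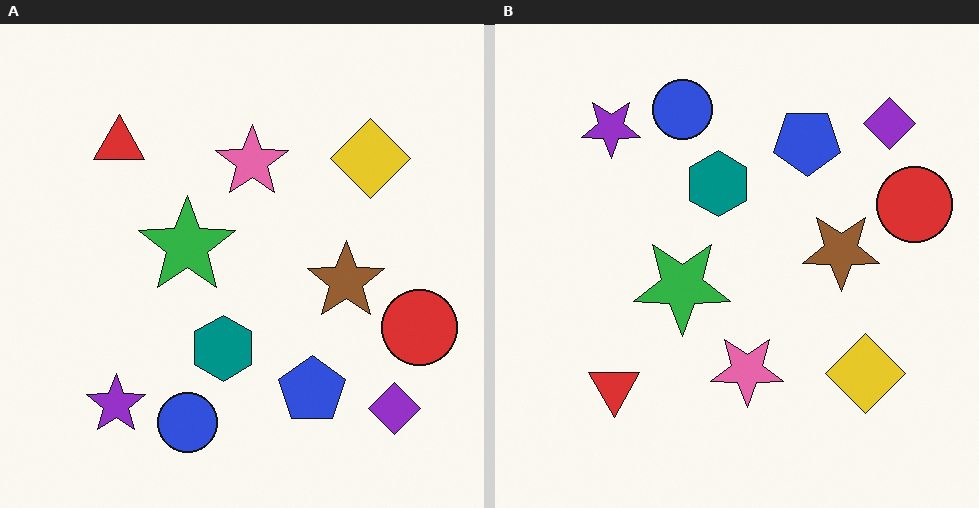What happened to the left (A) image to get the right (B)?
Flipped vertically (top ↔ bottom).

The blue circle is in the bottom of the left (A) image and the top of the right (B) — shapes on opposite sides of the horizontal midline have swapped in a mirror flip.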